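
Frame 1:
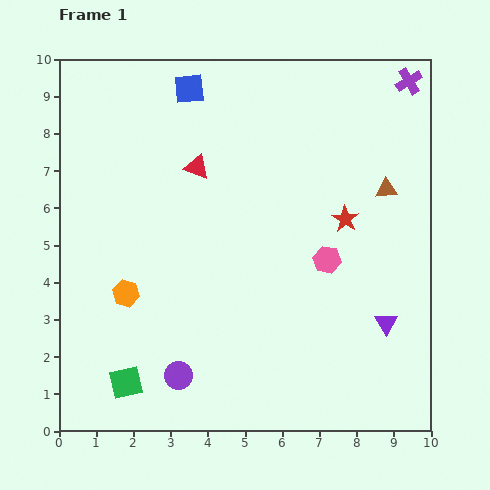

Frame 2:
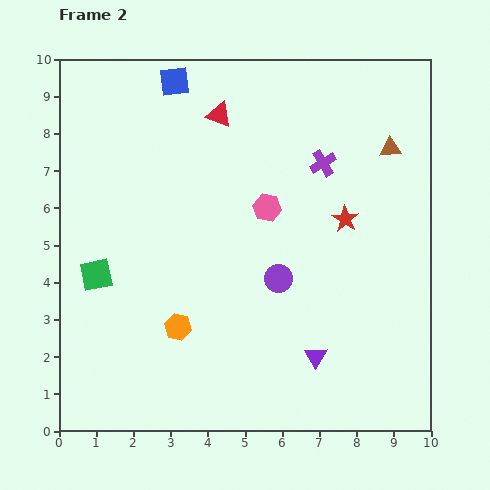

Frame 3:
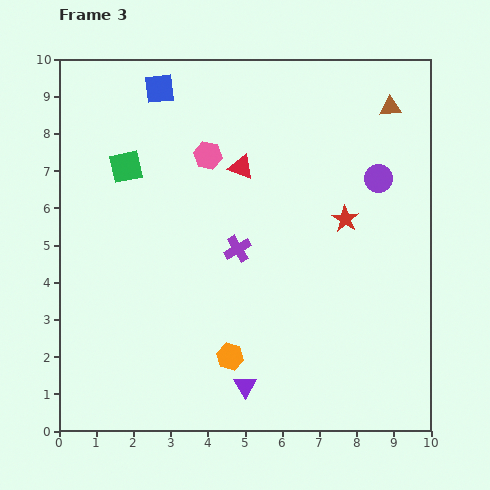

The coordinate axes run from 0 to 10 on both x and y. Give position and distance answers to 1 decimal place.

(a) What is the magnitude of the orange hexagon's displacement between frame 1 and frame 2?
1.7

The orange hexagon moved from (1.8, 3.7) to (3.2, 2.8), a distance of √(1.4² + 0.9²) ≈ 1.7.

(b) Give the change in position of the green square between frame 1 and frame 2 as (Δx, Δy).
(-0.8, 2.9)

The green square was at (1.8, 1.3) in frame 1 and (1.0, 4.2) in frame 2.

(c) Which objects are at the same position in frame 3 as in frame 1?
the red star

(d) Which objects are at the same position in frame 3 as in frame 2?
the red star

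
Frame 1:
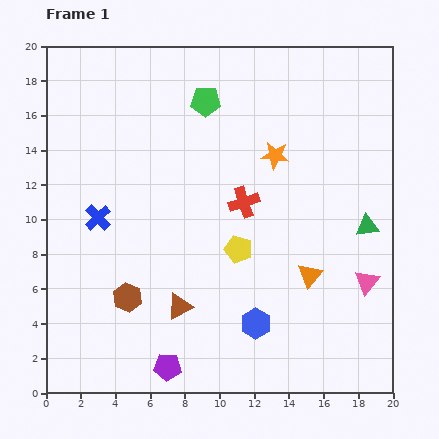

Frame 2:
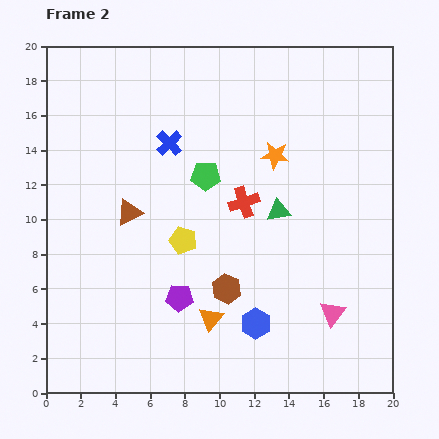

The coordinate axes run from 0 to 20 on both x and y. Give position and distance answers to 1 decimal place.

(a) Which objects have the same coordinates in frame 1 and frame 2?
the blue hexagon, the red cross, the orange star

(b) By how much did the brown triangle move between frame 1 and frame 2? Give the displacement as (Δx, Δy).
(-2.9, 5.4)

The brown triangle was at (7.7, 5.0) in frame 1 and (4.8, 10.4) in frame 2.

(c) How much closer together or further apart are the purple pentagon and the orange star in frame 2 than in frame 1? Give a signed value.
-3.8

Distance in frame 1: 13.7. Distance in frame 2: 9.9.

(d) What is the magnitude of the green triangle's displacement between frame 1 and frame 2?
5.2

The green triangle moved from (18.5, 9.6) to (13.4, 10.5), a distance of √(5.1² + 0.9²) ≈ 5.2.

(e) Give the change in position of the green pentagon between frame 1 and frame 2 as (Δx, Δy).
(0.0, -4.3)

The green pentagon was at (9.2, 16.8) in frame 1 and (9.2, 12.5) in frame 2.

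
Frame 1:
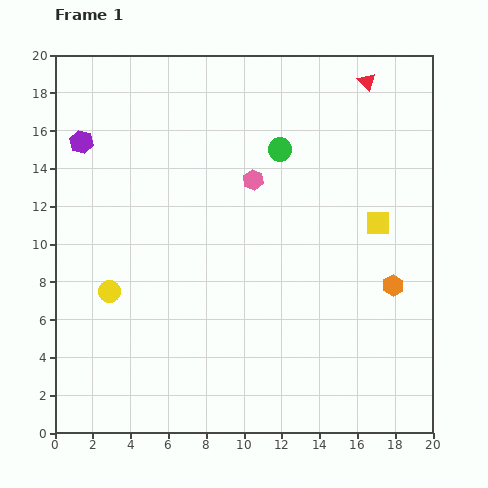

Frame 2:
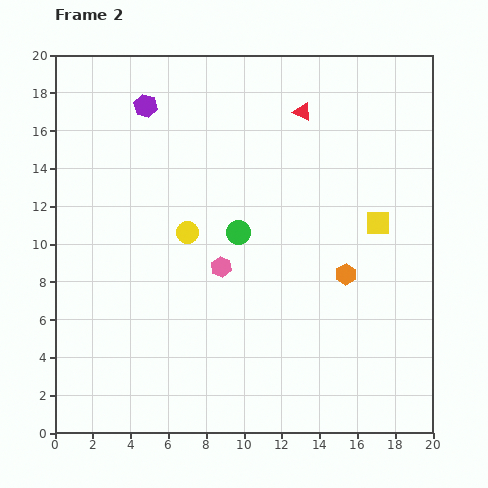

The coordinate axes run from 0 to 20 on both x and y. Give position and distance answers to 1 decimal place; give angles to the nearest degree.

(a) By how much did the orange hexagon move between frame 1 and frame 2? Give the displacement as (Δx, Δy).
(-2.5, 0.6)

The orange hexagon was at (17.9, 7.8) in frame 1 and (15.4, 8.4) in frame 2.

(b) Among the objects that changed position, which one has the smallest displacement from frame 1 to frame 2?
the orange hexagon

(moved 2.6)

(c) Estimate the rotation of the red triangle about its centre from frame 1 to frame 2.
20° counter-clockwise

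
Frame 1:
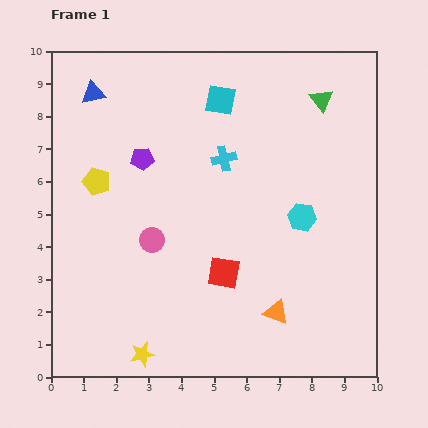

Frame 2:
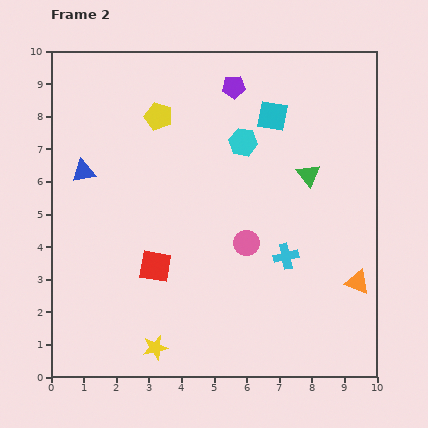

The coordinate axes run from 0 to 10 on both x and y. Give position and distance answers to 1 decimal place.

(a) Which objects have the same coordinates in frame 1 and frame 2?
none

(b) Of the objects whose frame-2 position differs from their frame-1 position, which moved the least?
the yellow star

(moved 0.4)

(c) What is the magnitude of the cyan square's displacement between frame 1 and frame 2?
1.7

The cyan square moved from (5.2, 8.5) to (6.8, 8.0), a distance of √(1.6² + 0.5²) ≈ 1.7.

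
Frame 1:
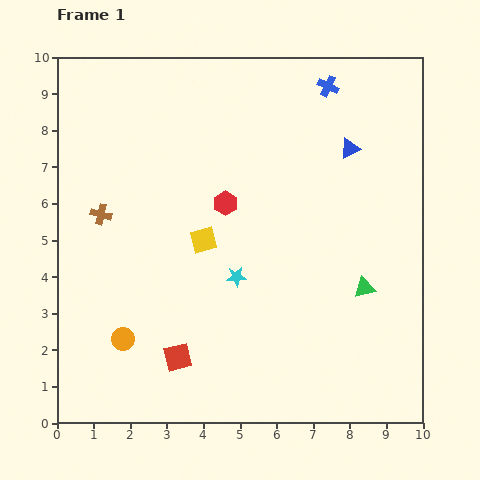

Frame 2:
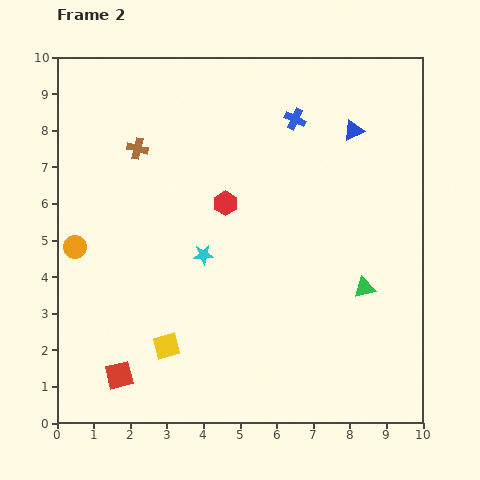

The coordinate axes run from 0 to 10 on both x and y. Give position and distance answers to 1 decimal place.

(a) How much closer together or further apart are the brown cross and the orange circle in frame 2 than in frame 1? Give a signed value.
-0.3

Distance in frame 1: 3.5. Distance in frame 2: 3.2.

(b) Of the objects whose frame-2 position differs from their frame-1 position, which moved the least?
the blue triangle

(moved 0.5)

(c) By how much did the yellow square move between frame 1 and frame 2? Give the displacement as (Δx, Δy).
(-1.0, -2.9)

The yellow square was at (4.0, 5.0) in frame 1 and (3.0, 2.1) in frame 2.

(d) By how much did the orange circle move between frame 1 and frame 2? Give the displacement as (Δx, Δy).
(-1.3, 2.5)

The orange circle was at (1.8, 2.3) in frame 1 and (0.5, 4.8) in frame 2.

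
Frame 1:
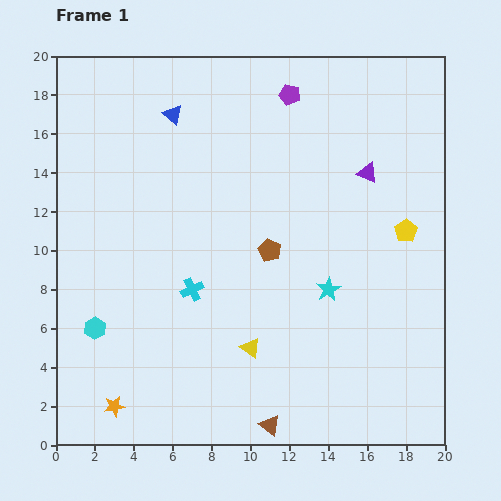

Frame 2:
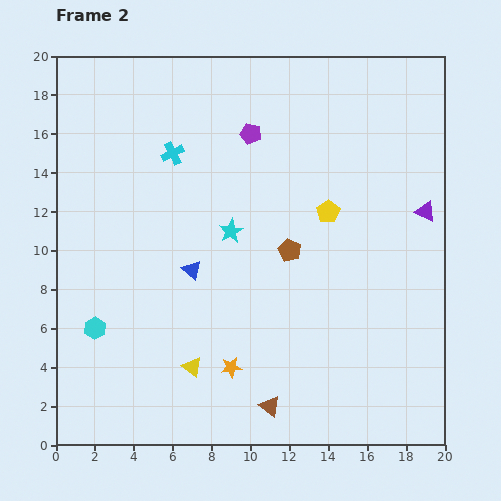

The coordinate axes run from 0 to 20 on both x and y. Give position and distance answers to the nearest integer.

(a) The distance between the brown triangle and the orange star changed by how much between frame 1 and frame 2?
-5

Distance in frame 1: 8. Distance in frame 2: 3.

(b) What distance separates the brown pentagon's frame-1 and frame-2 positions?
1

The brown pentagon moved from (11, 10) to (12, 10), a distance of √(1² + 0²) ≈ 1.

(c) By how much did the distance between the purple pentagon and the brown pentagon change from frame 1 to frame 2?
-2

Distance in frame 1: 8. Distance in frame 2: 6.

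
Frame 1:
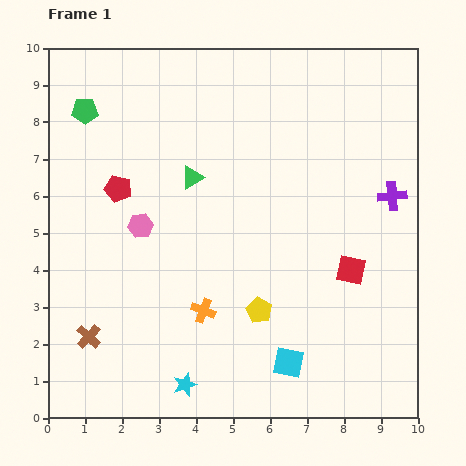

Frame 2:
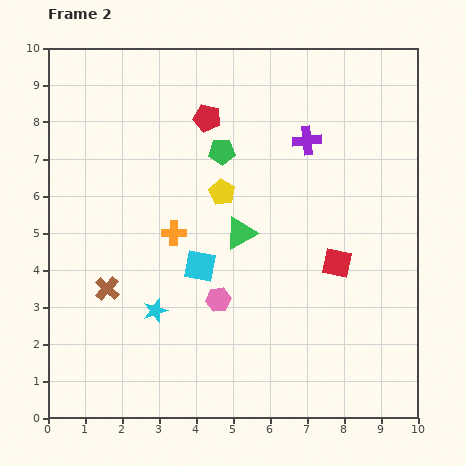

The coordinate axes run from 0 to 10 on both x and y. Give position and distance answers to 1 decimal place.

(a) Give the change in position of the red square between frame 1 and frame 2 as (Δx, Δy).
(-0.4, 0.2)

The red square was at (8.2, 4.0) in frame 1 and (7.8, 4.2) in frame 2.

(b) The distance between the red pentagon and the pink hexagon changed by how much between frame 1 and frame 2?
+3.7

Distance in frame 1: 1.2. Distance in frame 2: 4.9.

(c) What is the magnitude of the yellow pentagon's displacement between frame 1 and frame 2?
3.4

The yellow pentagon moved from (5.7, 2.9) to (4.7, 6.1), a distance of √(1.0² + 3.2²) ≈ 3.4.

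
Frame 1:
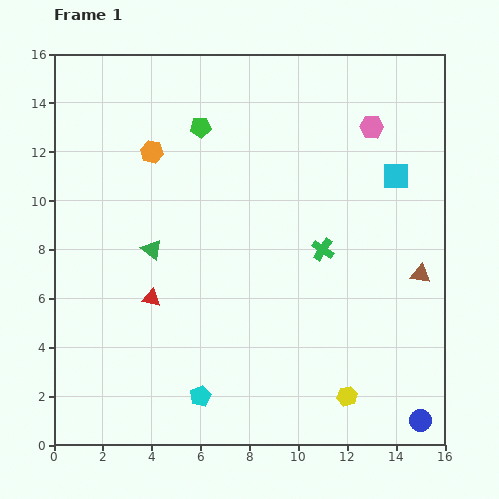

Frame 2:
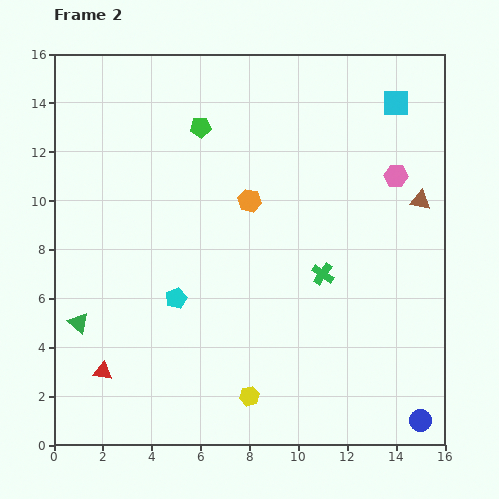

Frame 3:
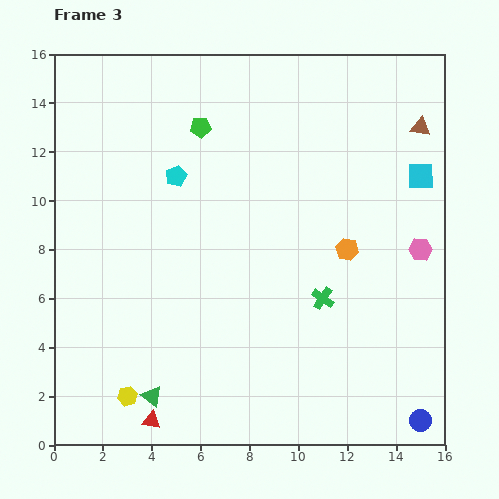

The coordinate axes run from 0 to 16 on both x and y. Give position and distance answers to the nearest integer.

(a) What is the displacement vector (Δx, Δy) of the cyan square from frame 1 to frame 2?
(0, 3)

The cyan square was at (14, 11) in frame 1 and (14, 14) in frame 2.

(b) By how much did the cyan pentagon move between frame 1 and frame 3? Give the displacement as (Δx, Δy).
(-1, 9)

The cyan pentagon was at (6, 2) in frame 1 and (5, 11) in frame 3.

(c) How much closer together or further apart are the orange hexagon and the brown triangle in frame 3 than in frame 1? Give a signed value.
-6

Distance in frame 1: 12. Distance in frame 3: 6.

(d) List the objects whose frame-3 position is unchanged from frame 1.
the green pentagon, the blue circle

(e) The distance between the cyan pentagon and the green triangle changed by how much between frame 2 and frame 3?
+5

Distance in frame 2: 4. Distance in frame 3: 9.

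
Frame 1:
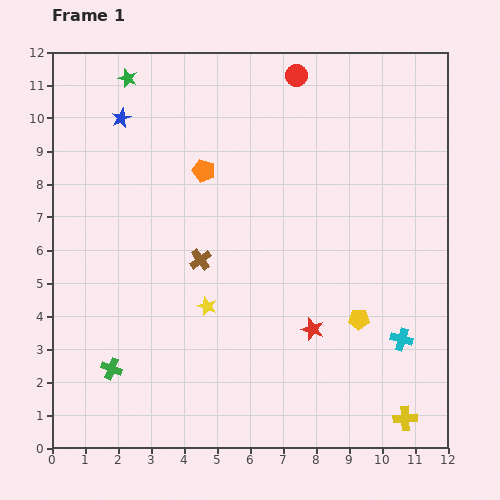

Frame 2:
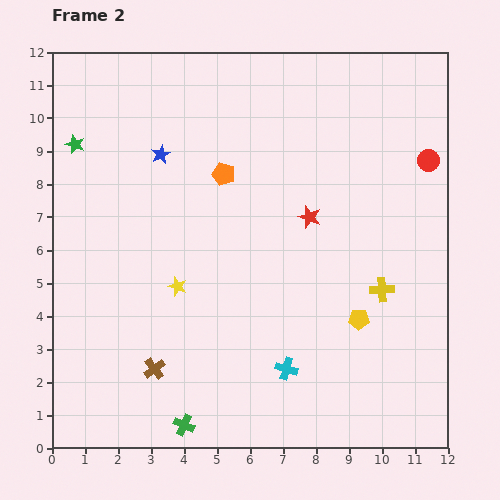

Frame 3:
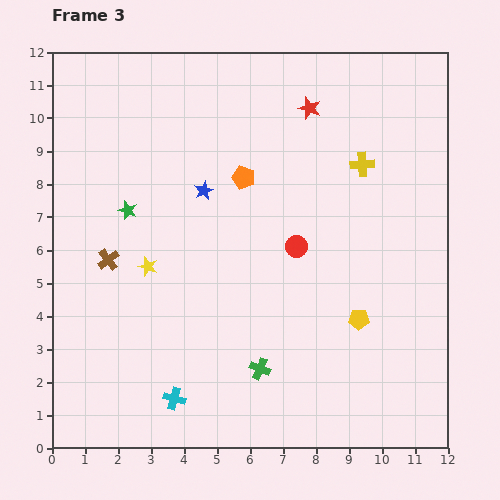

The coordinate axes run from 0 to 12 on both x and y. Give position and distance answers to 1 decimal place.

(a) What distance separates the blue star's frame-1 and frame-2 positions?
1.6

The blue star moved from (2.1, 10.0) to (3.3, 8.9), a distance of √(1.2² + 1.1²) ≈ 1.6.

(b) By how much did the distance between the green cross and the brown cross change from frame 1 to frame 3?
+1.4

Distance in frame 1: 4.3. Distance in frame 3: 5.7.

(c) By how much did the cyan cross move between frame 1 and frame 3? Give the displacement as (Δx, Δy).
(-6.9, -1.8)

The cyan cross was at (10.6, 3.3) in frame 1 and (3.7, 1.5) in frame 3.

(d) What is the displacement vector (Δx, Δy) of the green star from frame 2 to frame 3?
(1.6, -2.0)

The green star was at (0.7, 9.2) in frame 2 and (2.3, 7.2) in frame 3.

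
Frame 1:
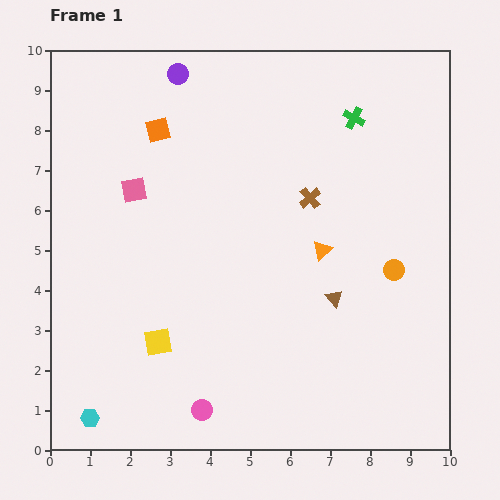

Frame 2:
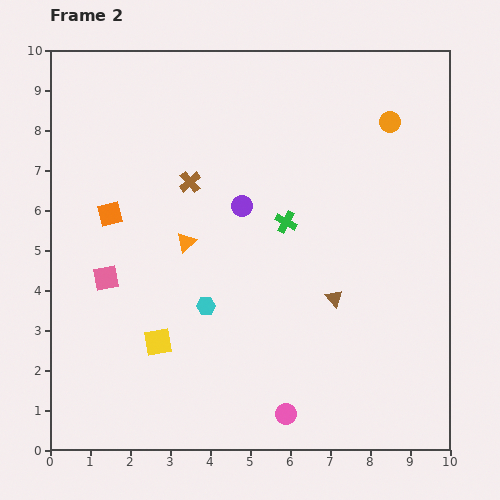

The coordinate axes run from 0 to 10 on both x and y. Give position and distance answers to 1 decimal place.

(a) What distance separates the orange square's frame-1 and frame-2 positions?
2.4

The orange square moved from (2.7, 8.0) to (1.5, 5.9), a distance of √(1.2² + 2.1²) ≈ 2.4.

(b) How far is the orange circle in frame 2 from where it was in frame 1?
3.7

The orange circle moved from (8.6, 4.5) to (8.5, 8.2), a distance of √(0.1² + 3.7²) ≈ 3.7.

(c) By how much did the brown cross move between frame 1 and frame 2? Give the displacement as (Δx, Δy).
(-3.0, 0.4)

The brown cross was at (6.5, 6.3) in frame 1 and (3.5, 6.7) in frame 2.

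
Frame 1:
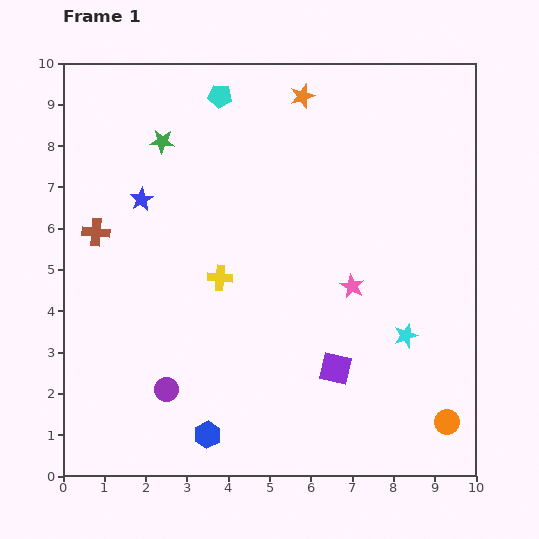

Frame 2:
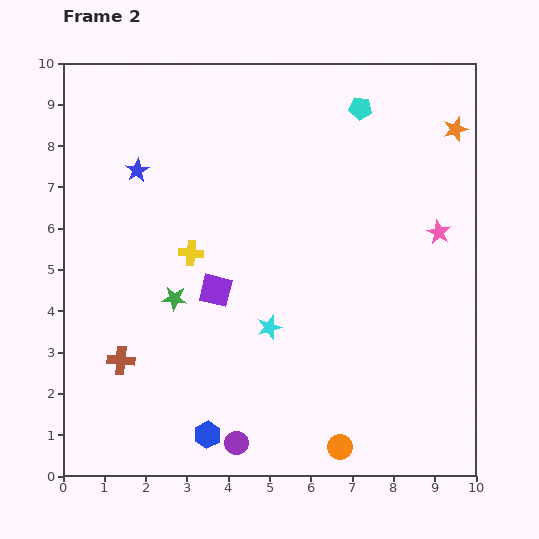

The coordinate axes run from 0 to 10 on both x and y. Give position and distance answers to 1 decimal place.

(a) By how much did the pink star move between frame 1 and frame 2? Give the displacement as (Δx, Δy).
(2.1, 1.3)

The pink star was at (7.0, 4.6) in frame 1 and (9.1, 5.9) in frame 2.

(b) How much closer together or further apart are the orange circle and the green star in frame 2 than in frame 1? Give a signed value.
-4.3

Distance in frame 1: 9.7. Distance in frame 2: 5.4.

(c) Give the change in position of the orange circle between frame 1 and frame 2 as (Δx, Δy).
(-2.6, -0.6)

The orange circle was at (9.3, 1.3) in frame 1 and (6.7, 0.7) in frame 2.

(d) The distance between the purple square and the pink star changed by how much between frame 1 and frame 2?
+3.6

Distance in frame 1: 2.0. Distance in frame 2: 5.6.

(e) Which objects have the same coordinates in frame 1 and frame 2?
the blue hexagon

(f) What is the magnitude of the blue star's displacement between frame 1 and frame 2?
0.7

The blue star moved from (1.9, 6.7) to (1.8, 7.4), a distance of √(0.1² + 0.7²) ≈ 0.7.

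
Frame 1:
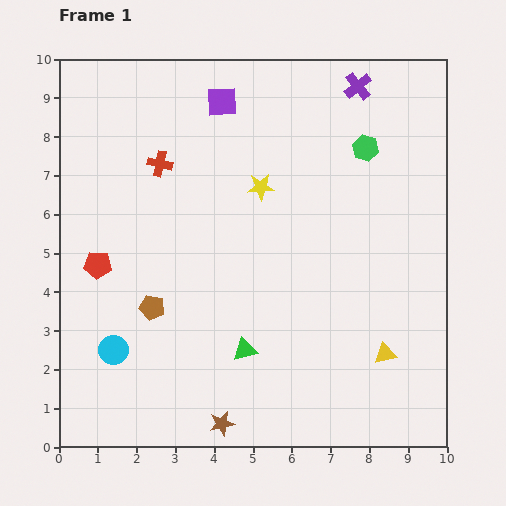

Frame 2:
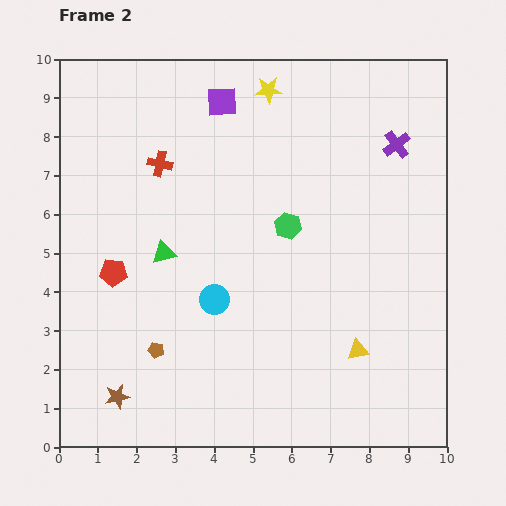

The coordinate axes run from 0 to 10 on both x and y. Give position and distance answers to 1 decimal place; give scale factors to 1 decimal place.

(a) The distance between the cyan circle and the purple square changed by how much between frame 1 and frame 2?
-1.9

Distance in frame 1: 7.0. Distance in frame 2: 5.1.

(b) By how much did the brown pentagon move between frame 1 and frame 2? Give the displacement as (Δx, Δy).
(0.1, -1.1)

The brown pentagon was at (2.4, 3.6) in frame 1 and (2.5, 2.5) in frame 2.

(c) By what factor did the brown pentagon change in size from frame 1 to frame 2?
0.6×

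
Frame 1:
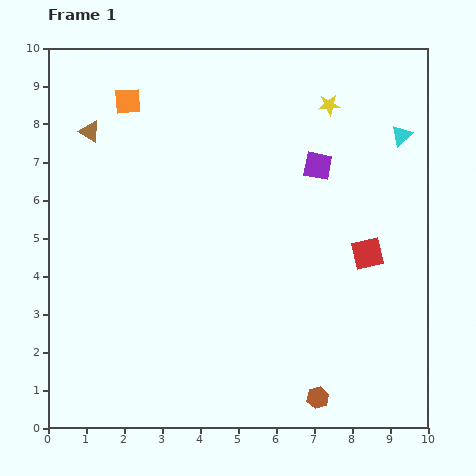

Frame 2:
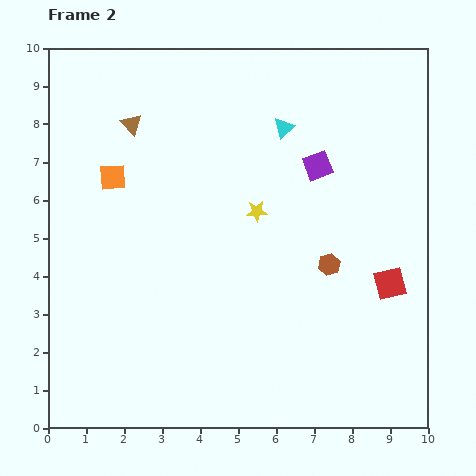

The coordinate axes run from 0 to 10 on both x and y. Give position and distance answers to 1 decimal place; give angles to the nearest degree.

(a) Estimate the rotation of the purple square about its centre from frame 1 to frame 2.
31° counter-clockwise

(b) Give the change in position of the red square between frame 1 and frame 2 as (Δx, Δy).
(0.6, -0.8)

The red square was at (8.4, 4.6) in frame 1 and (9.0, 3.8) in frame 2.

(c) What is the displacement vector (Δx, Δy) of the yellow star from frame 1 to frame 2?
(-1.9, -2.8)

The yellow star was at (7.4, 8.5) in frame 1 and (5.5, 5.7) in frame 2.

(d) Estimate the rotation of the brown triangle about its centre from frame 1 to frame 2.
18° clockwise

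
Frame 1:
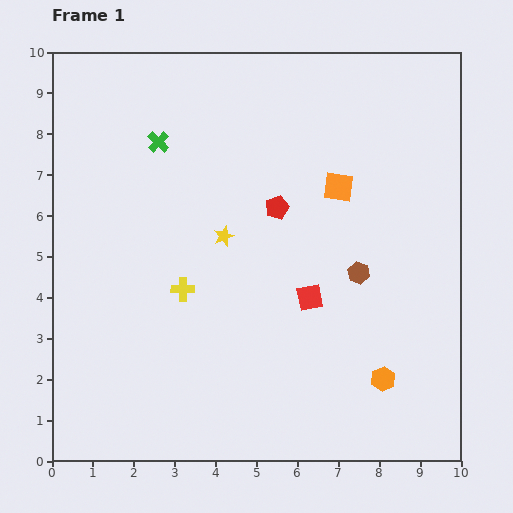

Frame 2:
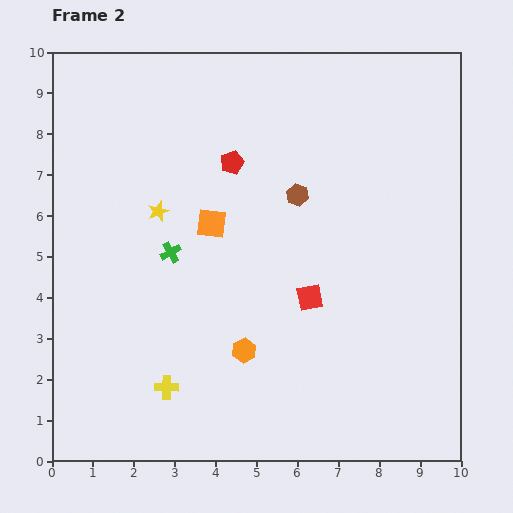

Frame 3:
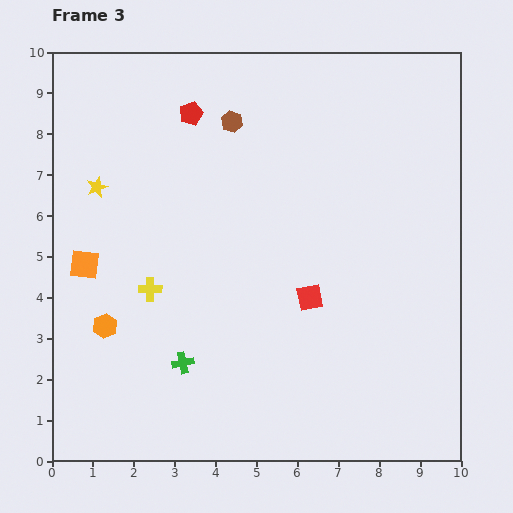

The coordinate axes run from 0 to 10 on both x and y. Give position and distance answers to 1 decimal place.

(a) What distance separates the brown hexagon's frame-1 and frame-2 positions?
2.4

The brown hexagon moved from (7.5, 4.6) to (6.0, 6.5), a distance of √(1.5² + 1.9²) ≈ 2.4.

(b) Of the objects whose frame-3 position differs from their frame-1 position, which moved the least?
the yellow cross

(moved 0.8)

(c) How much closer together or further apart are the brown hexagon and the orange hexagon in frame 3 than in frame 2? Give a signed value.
+1.9

Distance in frame 2: 4.0. Distance in frame 3: 5.9.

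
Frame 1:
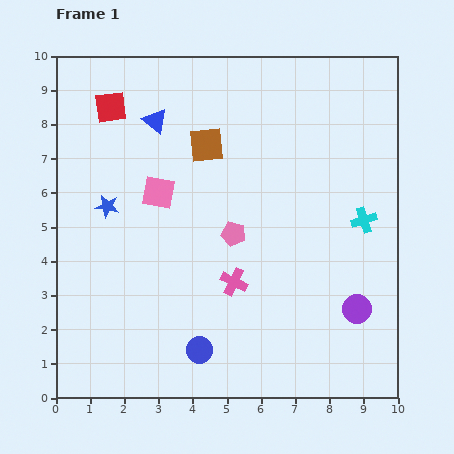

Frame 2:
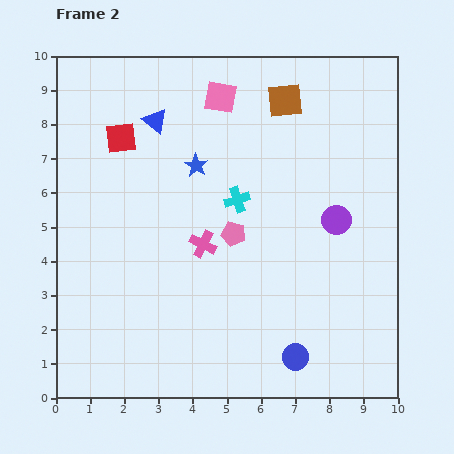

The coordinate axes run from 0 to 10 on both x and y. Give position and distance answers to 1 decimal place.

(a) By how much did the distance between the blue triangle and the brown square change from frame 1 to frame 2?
+2.1

Distance in frame 1: 1.7. Distance in frame 2: 3.8.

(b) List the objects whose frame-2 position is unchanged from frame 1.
the blue triangle, the pink pentagon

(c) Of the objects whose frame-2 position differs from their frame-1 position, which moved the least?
the red square

(moved 0.9)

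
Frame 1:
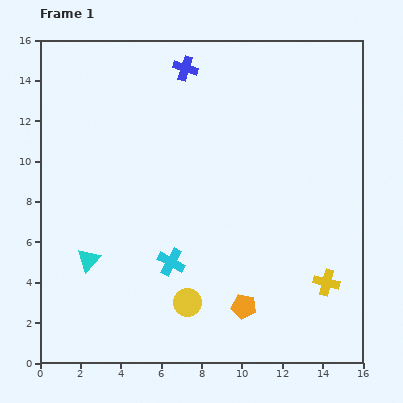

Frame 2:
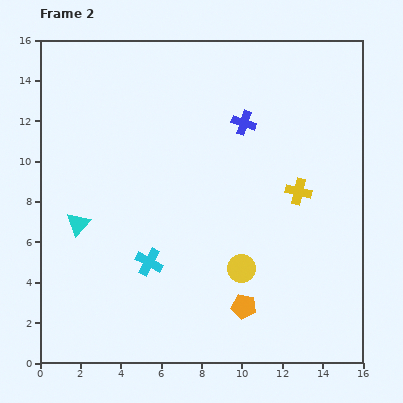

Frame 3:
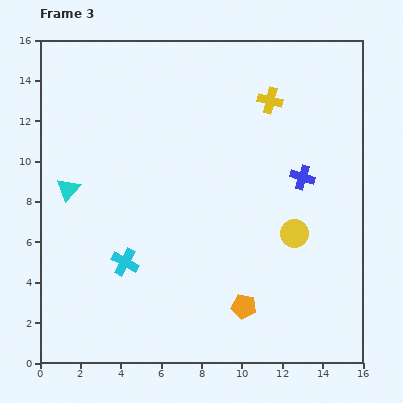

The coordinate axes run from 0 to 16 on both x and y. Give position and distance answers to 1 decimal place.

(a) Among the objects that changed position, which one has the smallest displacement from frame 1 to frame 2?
the cyan cross

(moved 1.1)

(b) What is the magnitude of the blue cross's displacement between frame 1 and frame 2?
4.0

The blue cross moved from (7.2, 14.6) to (10.1, 11.9), a distance of √(2.9² + 2.7²) ≈ 4.0.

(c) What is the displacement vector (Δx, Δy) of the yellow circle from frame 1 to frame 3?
(5.3, 3.4)

The yellow circle was at (7.3, 3.0) in frame 1 and (12.6, 6.4) in frame 3.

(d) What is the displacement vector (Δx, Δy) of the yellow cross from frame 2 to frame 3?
(-1.4, 4.5)

The yellow cross was at (12.8, 8.5) in frame 2 and (11.4, 13.0) in frame 3.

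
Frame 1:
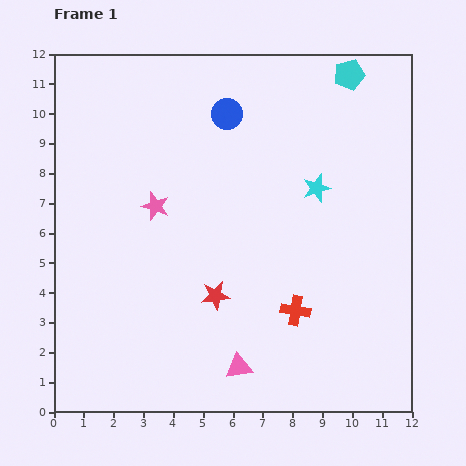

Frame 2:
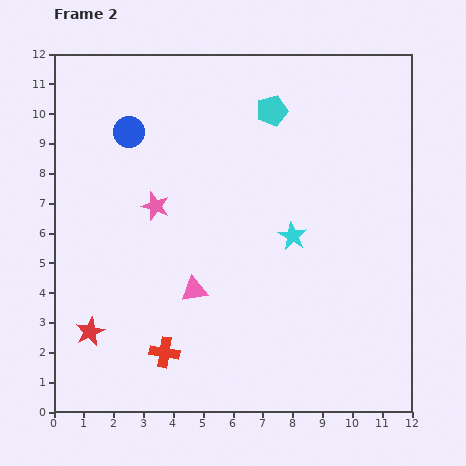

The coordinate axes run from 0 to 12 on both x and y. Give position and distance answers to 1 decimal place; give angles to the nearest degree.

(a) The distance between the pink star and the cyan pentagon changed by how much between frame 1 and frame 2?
-2.8

Distance in frame 1: 7.8. Distance in frame 2: 5.0.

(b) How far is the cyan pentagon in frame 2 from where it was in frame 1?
2.9

The cyan pentagon moved from (9.9, 11.3) to (7.3, 10.1), a distance of √(2.6² + 1.2²) ≈ 2.9.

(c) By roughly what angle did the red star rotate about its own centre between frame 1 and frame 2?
18° counter-clockwise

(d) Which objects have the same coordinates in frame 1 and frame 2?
the pink star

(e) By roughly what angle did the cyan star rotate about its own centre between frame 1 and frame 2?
24° counter-clockwise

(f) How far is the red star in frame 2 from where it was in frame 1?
4.4

The red star moved from (5.4, 3.9) to (1.2, 2.7), a distance of √(4.2² + 1.2²) ≈ 4.4.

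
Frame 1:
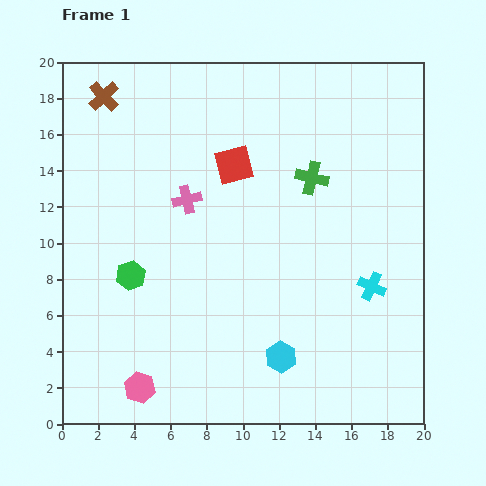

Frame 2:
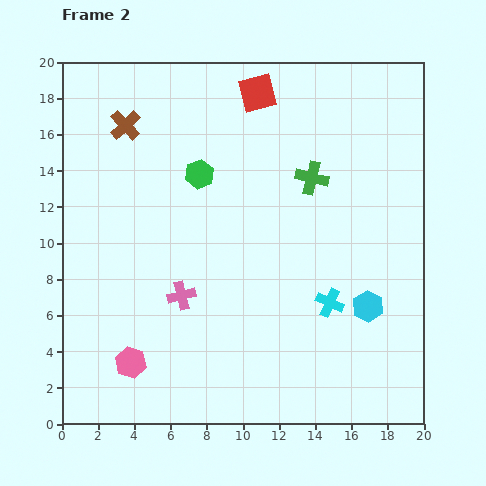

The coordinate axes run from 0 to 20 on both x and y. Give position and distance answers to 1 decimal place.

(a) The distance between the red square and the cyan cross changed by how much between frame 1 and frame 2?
+2.2

Distance in frame 1: 10.1. Distance in frame 2: 12.3.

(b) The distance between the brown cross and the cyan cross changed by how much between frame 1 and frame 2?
-3.1

Distance in frame 1: 18.1. Distance in frame 2: 15.0.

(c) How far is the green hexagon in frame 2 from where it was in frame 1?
6.8

The green hexagon moved from (3.8, 8.2) to (7.6, 13.8), a distance of √(3.8² + 5.6²) ≈ 6.8.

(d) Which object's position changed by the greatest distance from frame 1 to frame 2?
the green hexagon

(moved 6.8; next 5.6)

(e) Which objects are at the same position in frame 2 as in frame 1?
the green cross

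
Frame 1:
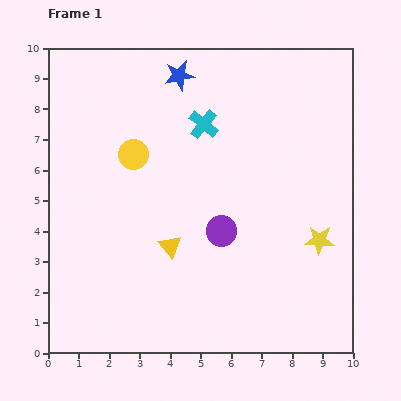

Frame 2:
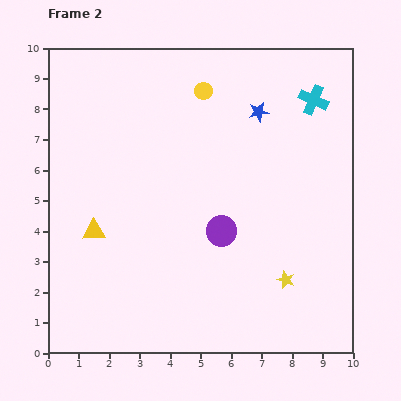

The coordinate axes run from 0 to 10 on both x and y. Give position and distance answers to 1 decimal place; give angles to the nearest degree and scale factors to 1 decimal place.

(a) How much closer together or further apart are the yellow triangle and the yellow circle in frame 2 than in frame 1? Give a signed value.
+2.6

Distance in frame 1: 3.2. Distance in frame 2: 5.8.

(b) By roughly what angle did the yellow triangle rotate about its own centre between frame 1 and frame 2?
53° counter-clockwise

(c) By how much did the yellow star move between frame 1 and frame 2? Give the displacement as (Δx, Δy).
(-1.1, -1.3)

The yellow star was at (8.9, 3.7) in frame 1 and (7.8, 2.4) in frame 2.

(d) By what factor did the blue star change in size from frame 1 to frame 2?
0.7×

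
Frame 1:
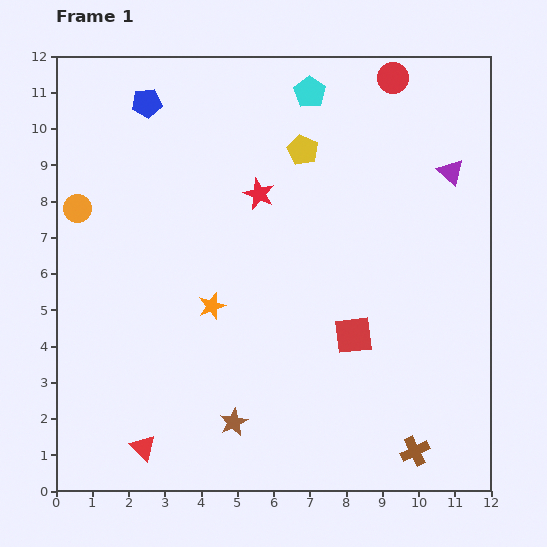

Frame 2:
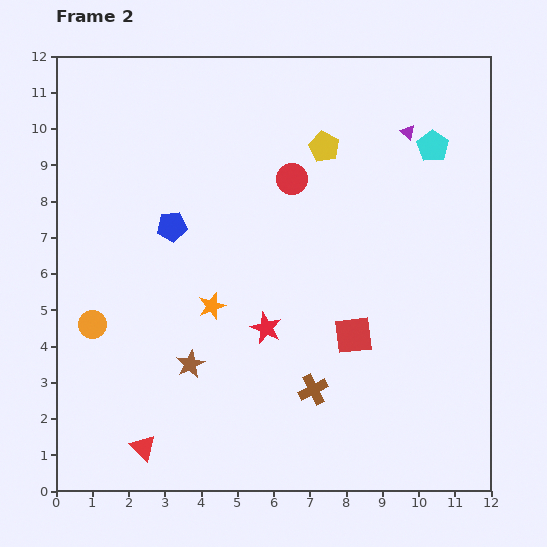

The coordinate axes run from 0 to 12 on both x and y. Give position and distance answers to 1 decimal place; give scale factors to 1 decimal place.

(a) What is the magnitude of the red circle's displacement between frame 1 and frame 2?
4.0

The red circle moved from (9.3, 11.4) to (6.5, 8.6), a distance of √(2.8² + 2.8²) ≈ 4.0.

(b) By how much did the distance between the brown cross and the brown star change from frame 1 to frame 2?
-1.6

Distance in frame 1: 5.1. Distance in frame 2: 3.5.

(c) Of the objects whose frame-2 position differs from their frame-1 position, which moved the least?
the yellow pentagon

(moved 0.6)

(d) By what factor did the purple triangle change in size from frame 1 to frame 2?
0.6×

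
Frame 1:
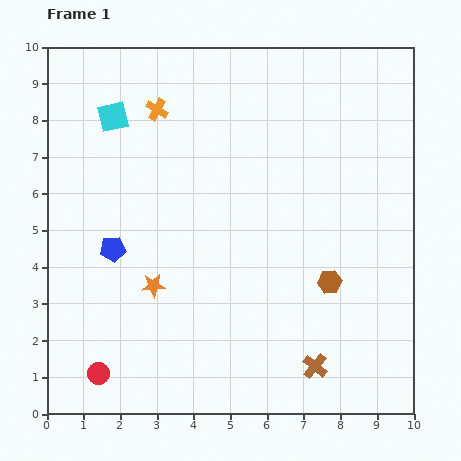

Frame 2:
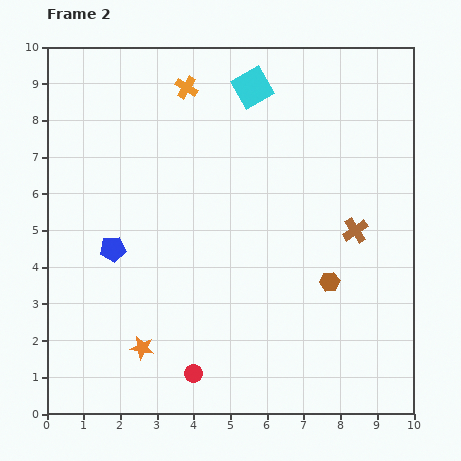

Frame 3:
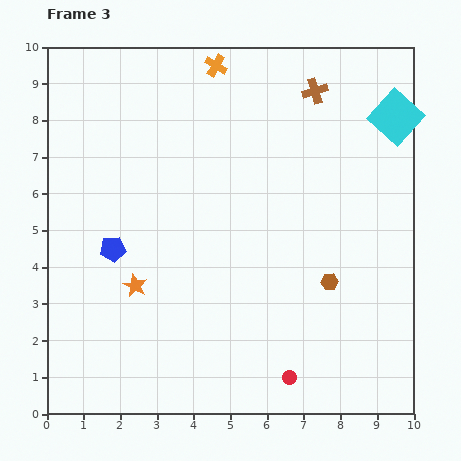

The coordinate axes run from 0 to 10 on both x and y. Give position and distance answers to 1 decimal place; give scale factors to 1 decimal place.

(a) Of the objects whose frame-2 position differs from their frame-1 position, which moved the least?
the orange cross

(moved 1.0)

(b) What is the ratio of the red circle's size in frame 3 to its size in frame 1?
0.6×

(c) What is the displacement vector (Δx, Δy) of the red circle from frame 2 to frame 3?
(2.6, -0.1)

The red circle was at (4.0, 1.1) in frame 2 and (6.6, 1.0) in frame 3.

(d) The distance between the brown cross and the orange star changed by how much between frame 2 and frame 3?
+0.6

Distance in frame 2: 6.6. Distance in frame 3: 7.2.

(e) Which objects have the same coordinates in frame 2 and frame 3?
the brown hexagon, the blue pentagon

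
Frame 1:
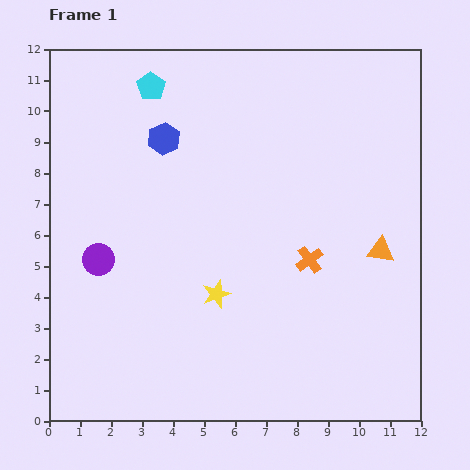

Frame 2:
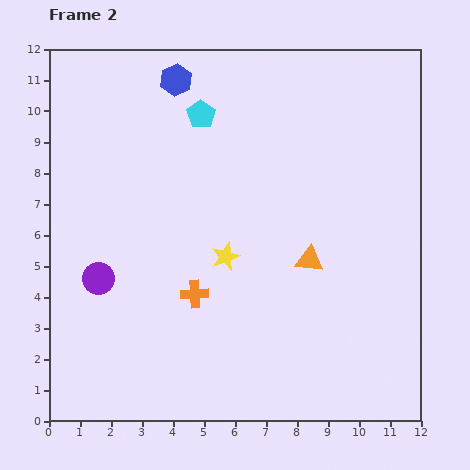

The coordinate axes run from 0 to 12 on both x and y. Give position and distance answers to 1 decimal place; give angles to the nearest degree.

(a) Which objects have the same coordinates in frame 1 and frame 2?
none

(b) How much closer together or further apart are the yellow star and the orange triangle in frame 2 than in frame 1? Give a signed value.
-2.8

Distance in frame 1: 5.5. Distance in frame 2: 2.7.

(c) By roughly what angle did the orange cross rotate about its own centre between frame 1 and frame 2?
33° clockwise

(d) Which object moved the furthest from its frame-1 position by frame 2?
the orange cross

(moved 3.9; next 2.3)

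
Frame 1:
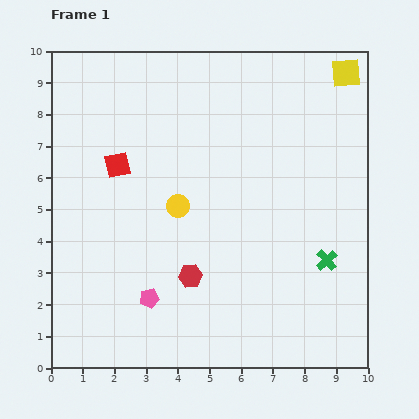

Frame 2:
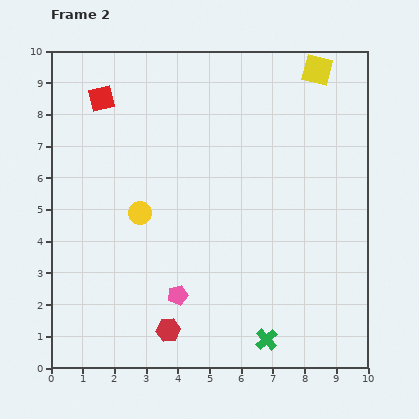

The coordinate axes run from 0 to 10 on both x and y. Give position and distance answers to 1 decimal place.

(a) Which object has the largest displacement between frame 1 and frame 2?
the green cross

(moved 3.1; next 2.2)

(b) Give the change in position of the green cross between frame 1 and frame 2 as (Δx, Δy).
(-1.9, -2.5)

The green cross was at (8.7, 3.4) in frame 1 and (6.8, 0.9) in frame 2.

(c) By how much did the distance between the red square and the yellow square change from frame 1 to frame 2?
-0.9

Distance in frame 1: 7.8. Distance in frame 2: 6.9.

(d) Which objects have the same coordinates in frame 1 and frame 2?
none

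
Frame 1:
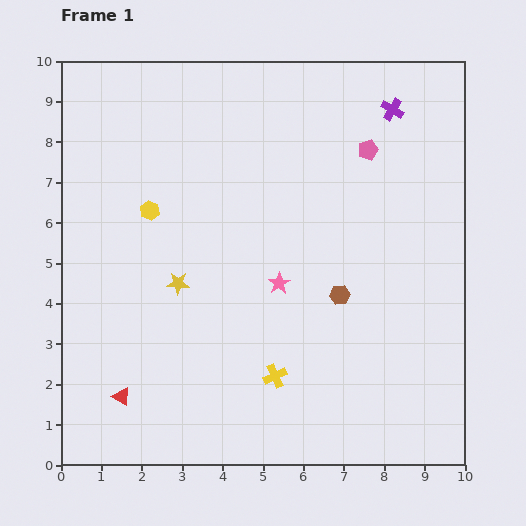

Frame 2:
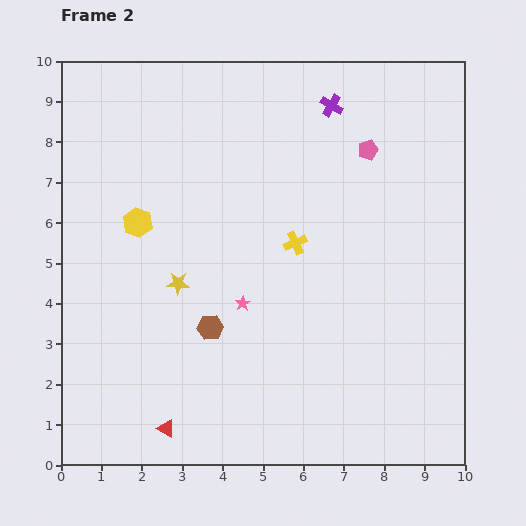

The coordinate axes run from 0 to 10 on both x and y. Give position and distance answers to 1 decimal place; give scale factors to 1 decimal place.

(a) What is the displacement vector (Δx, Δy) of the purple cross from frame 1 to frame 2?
(-1.5, 0.1)

The purple cross was at (8.2, 8.8) in frame 1 and (6.7, 8.9) in frame 2.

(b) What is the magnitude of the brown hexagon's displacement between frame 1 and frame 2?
3.3

The brown hexagon moved from (6.9, 4.2) to (3.7, 3.4), a distance of √(3.2² + 0.8²) ≈ 3.3.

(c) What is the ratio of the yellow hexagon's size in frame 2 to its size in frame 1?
1.5×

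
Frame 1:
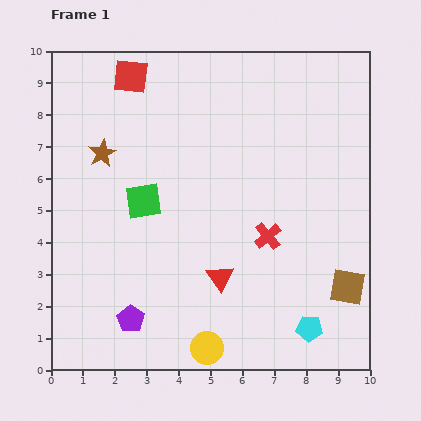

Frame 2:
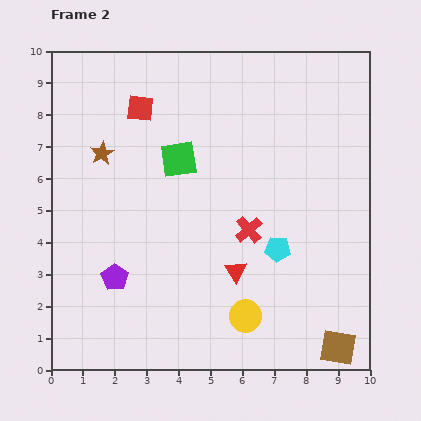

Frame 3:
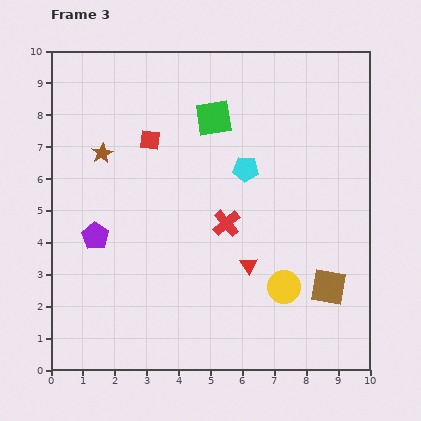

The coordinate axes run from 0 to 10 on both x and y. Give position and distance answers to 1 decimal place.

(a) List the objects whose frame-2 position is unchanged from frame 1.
the brown star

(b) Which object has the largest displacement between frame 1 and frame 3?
the cyan pentagon

(moved 5.4; next 3.4)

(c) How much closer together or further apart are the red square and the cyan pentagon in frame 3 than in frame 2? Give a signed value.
-3.1

Distance in frame 2: 6.2. Distance in frame 3: 3.1.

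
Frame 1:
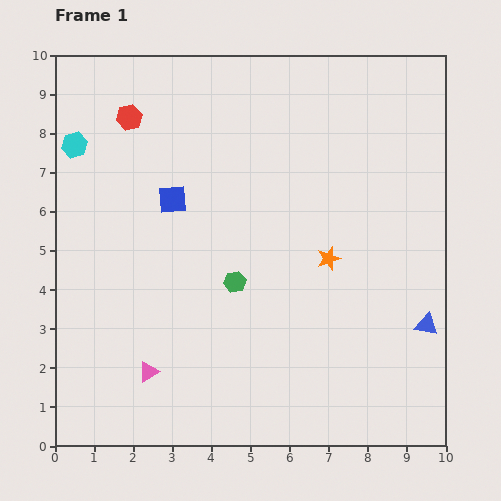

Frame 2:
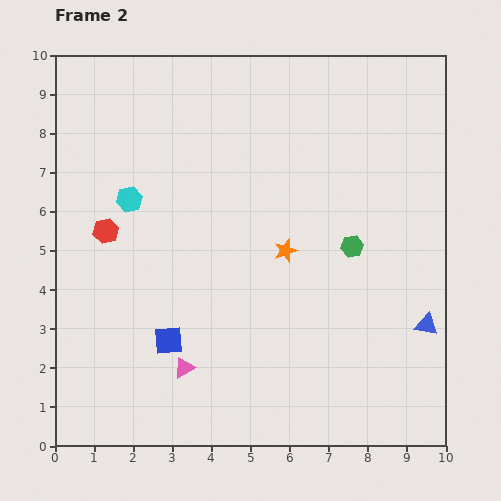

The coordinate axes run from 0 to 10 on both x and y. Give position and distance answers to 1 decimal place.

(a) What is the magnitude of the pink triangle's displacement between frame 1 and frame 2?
0.9

The pink triangle moved from (2.4, 1.9) to (3.3, 2.0), a distance of √(0.9² + 0.1²) ≈ 0.9.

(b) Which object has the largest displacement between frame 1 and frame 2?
the blue square

(moved 3.6; next 3.1)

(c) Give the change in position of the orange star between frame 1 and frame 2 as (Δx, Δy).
(-1.1, 0.2)

The orange star was at (7.0, 4.8) in frame 1 and (5.9, 5.0) in frame 2.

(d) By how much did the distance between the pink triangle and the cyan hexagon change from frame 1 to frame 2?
-1.6

Distance in frame 1: 6.1. Distance in frame 2: 4.5.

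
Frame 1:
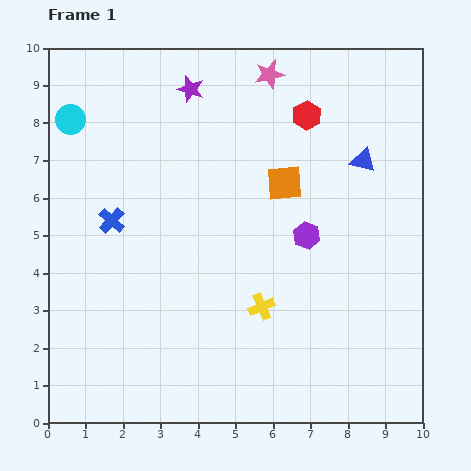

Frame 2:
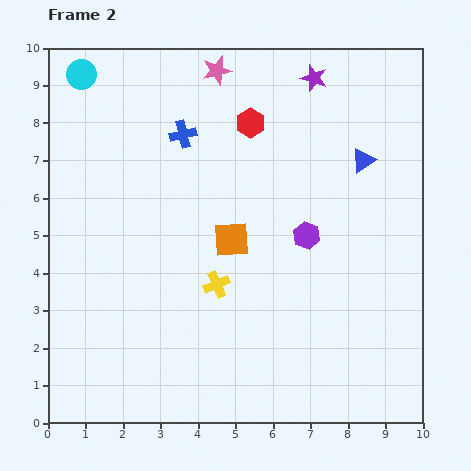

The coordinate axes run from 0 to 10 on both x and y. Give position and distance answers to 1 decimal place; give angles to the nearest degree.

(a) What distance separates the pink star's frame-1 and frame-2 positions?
1.4

The pink star moved from (5.9, 9.3) to (4.5, 9.4), a distance of √(1.4² + 0.1²) ≈ 1.4.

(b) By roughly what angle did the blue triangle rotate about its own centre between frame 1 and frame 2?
49° counter-clockwise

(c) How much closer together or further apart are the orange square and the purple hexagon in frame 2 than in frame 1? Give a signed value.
+0.5

Distance in frame 1: 1.5. Distance in frame 2: 2.0.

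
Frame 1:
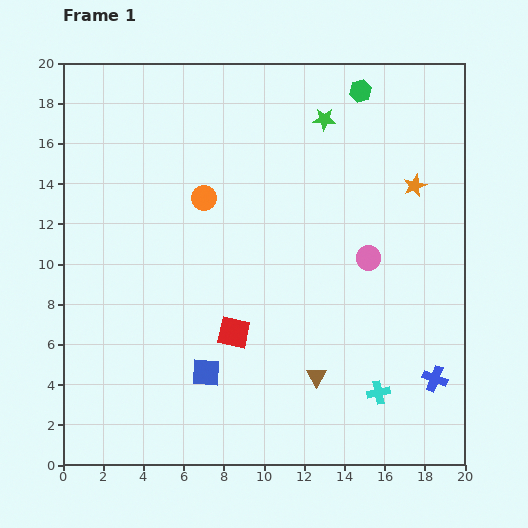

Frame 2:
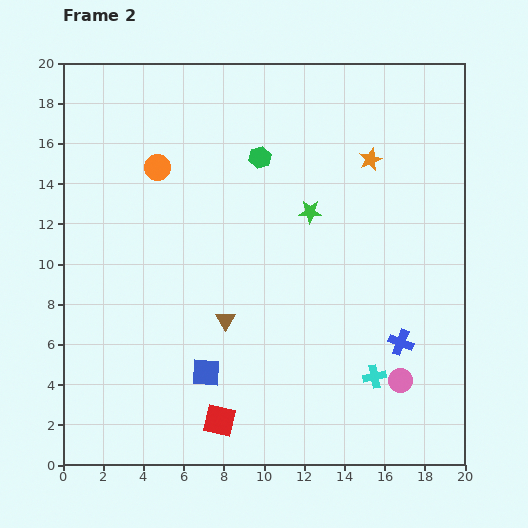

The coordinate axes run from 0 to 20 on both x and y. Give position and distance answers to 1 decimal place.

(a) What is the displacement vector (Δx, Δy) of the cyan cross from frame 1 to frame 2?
(-0.2, 0.8)

The cyan cross was at (15.7, 3.6) in frame 1 and (15.5, 4.4) in frame 2.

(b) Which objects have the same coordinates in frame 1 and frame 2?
the blue square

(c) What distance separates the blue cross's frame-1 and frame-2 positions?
2.5

The blue cross moved from (18.5, 4.3) to (16.8, 6.1), a distance of √(1.7² + 1.8²) ≈ 2.5.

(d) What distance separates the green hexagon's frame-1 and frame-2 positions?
6.0

The green hexagon moved from (14.8, 18.6) to (9.8, 15.3), a distance of √(5.0² + 3.3²) ≈ 6.0.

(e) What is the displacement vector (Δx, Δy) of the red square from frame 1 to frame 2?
(-0.7, -4.4)

The red square was at (8.5, 6.6) in frame 1 and (7.8, 2.2) in frame 2.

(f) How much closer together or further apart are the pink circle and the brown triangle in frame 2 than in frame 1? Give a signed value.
+2.8

Distance in frame 1: 6.4. Distance in frame 2: 9.2.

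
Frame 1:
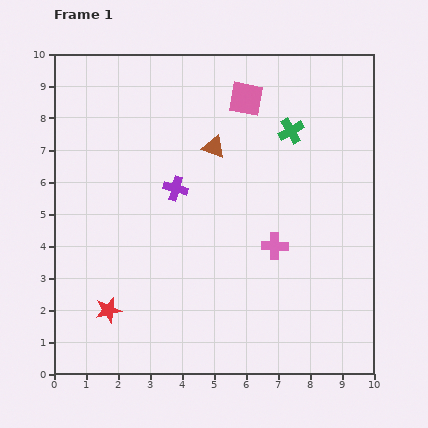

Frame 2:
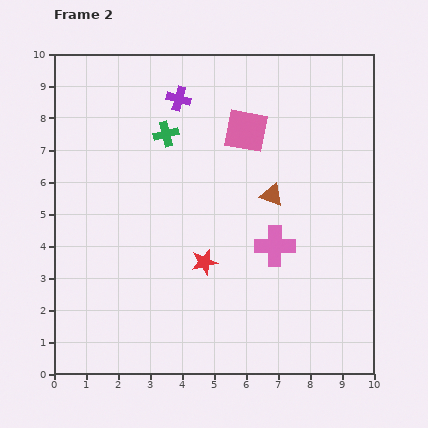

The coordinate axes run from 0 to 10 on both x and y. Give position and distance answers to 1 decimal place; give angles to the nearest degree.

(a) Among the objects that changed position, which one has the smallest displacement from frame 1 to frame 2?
the pink square

(moved 1.0)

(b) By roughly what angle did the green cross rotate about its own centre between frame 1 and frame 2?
17° clockwise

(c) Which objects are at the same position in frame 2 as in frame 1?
the pink cross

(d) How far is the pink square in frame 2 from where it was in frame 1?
1.0

The pink square moved from (6.0, 8.6) to (6.0, 7.6), a distance of √(0.0² + 1.0²) ≈ 1.0.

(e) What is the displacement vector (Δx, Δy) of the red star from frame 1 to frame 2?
(3.0, 1.5)

The red star was at (1.7, 2.0) in frame 1 and (4.7, 3.5) in frame 2.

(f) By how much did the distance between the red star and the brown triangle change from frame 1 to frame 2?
-3.1

Distance in frame 1: 6.1. Distance in frame 2: 3.0.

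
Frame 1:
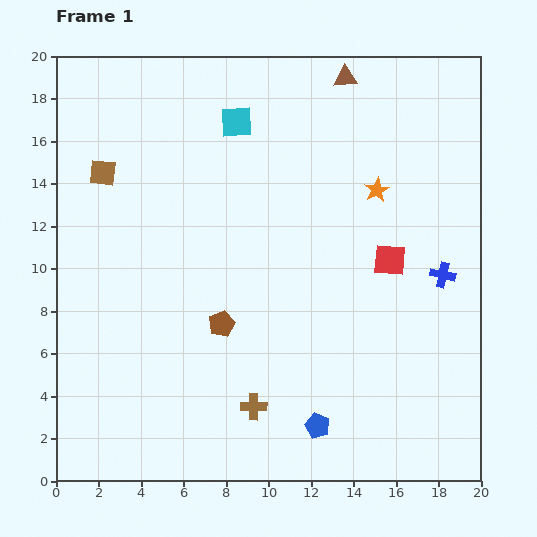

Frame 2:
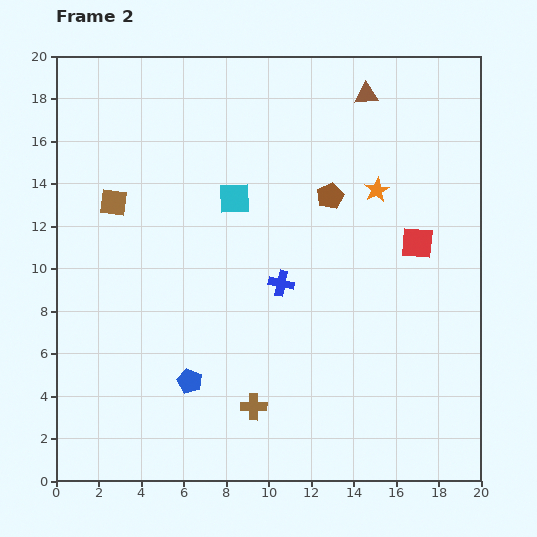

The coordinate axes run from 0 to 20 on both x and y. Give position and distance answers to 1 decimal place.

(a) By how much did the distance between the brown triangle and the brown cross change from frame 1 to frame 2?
-0.5

Distance in frame 1: 16.1. Distance in frame 2: 15.6.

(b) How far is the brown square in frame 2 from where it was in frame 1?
1.5

The brown square moved from (2.2, 14.5) to (2.7, 13.1), a distance of √(0.5² + 1.4²) ≈ 1.5.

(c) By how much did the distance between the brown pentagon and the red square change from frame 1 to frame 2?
-3.8

Distance in frame 1: 8.5. Distance in frame 2: 4.7.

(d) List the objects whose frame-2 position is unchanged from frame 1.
the orange star, the brown cross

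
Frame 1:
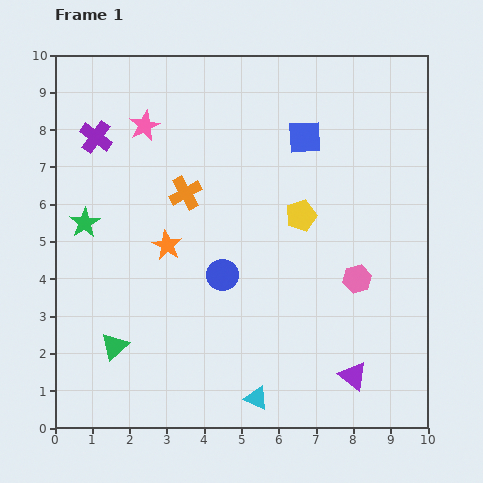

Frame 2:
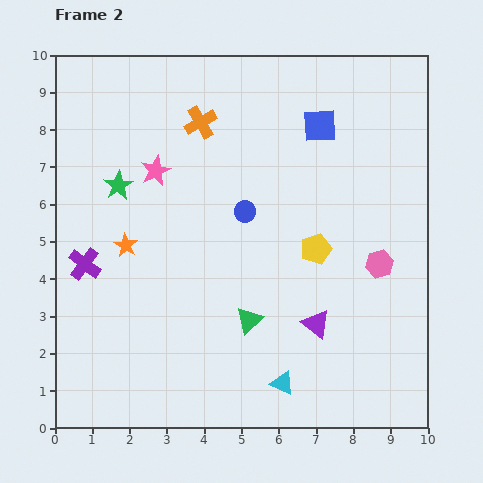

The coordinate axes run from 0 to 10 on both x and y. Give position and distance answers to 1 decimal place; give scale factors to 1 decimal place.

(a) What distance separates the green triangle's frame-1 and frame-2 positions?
3.7

The green triangle moved from (1.6, 2.2) to (5.2, 2.9), a distance of √(3.6² + 0.7²) ≈ 3.7.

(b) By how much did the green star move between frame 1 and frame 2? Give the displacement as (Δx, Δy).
(0.9, 1.0)

The green star was at (0.8, 5.5) in frame 1 and (1.7, 6.5) in frame 2.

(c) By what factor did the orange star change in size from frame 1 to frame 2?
0.8×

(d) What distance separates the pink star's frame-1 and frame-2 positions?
1.2

The pink star moved from (2.4, 8.1) to (2.7, 6.9), a distance of √(0.3² + 1.2²) ≈ 1.2.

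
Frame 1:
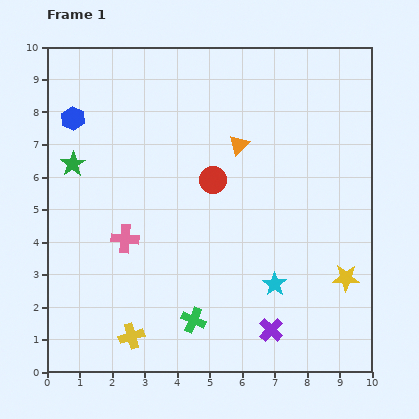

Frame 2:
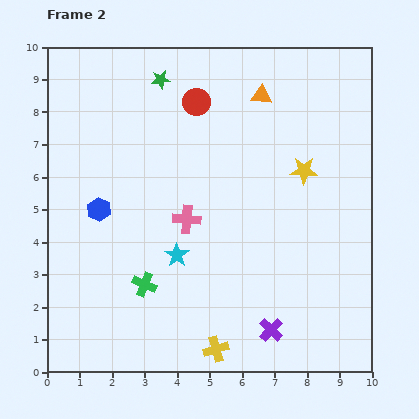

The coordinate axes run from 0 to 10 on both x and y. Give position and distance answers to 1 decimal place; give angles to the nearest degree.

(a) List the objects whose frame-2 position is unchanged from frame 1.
the purple cross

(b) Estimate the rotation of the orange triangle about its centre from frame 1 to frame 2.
52° clockwise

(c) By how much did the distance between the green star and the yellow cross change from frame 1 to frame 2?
+2.9

Distance in frame 1: 5.6. Distance in frame 2: 8.5.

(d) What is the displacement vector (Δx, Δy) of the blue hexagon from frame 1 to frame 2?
(0.8, -2.8)

The blue hexagon was at (0.8, 7.8) in frame 1 and (1.6, 5.0) in frame 2.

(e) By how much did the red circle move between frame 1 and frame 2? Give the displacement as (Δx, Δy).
(-0.5, 2.4)

The red circle was at (5.1, 5.9) in frame 1 and (4.6, 8.3) in frame 2.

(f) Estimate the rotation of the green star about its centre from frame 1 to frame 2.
23° clockwise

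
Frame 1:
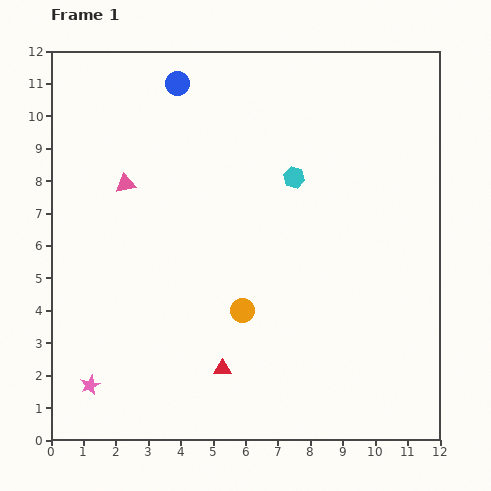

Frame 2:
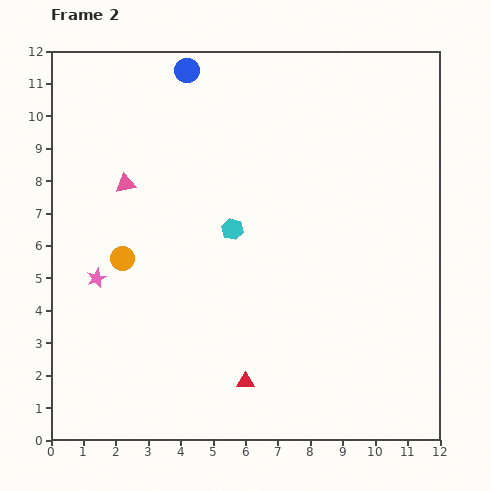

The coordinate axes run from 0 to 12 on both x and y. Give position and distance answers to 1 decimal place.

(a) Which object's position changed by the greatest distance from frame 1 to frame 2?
the orange circle

(moved 4.0; next 3.3)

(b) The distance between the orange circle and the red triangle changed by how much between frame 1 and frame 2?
+3.5

Distance in frame 1: 1.9. Distance in frame 2: 5.4.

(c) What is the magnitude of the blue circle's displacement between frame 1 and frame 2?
0.5

The blue circle moved from (3.9, 11.0) to (4.2, 11.4), a distance of √(0.3² + 0.4²) ≈ 0.5.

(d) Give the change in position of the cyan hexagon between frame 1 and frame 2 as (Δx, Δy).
(-1.9, -1.6)

The cyan hexagon was at (7.5, 8.1) in frame 1 and (5.6, 6.5) in frame 2.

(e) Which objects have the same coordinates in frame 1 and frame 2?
the pink triangle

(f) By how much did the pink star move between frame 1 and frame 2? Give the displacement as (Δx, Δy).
(0.2, 3.3)

The pink star was at (1.2, 1.7) in frame 1 and (1.4, 5.0) in frame 2.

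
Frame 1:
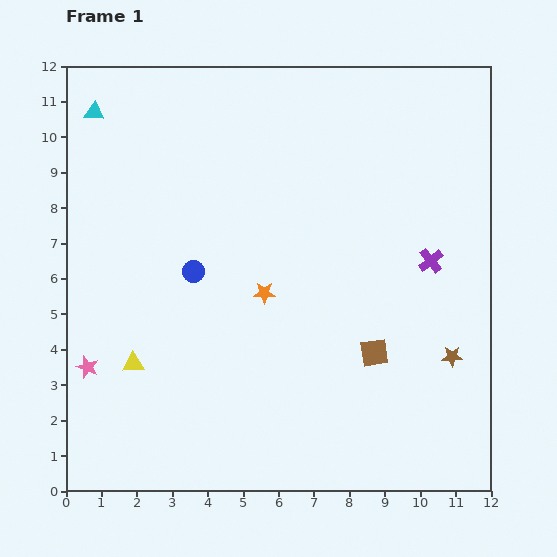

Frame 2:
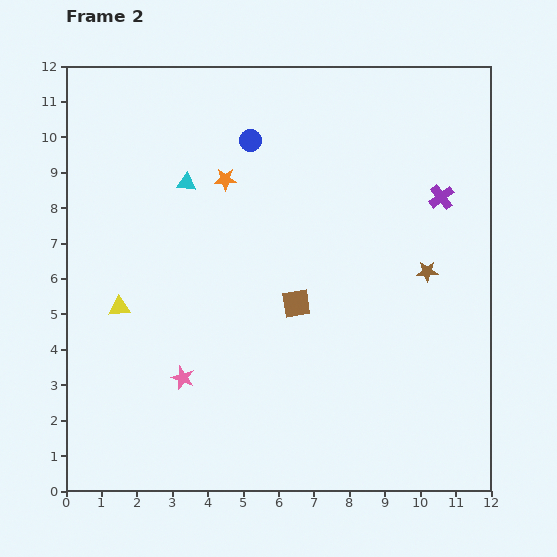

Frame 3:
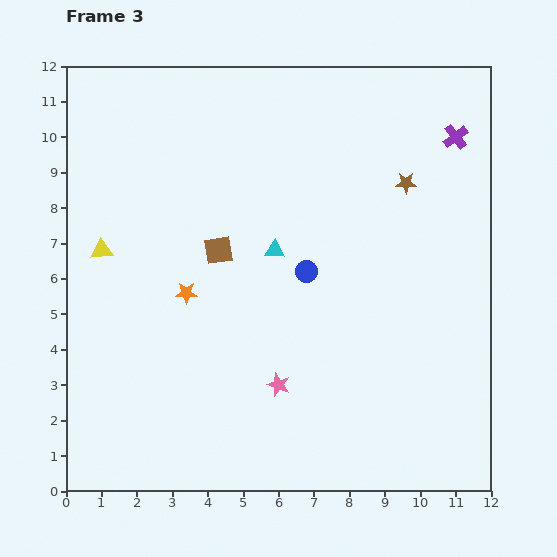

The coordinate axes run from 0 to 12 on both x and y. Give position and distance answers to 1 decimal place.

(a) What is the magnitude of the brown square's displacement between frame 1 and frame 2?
2.6

The brown square moved from (8.7, 3.9) to (6.5, 5.3), a distance of √(2.2² + 1.4²) ≈ 2.6.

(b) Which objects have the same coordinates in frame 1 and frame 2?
none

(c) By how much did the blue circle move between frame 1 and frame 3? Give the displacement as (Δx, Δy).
(3.2, 0.0)

The blue circle was at (3.6, 6.2) in frame 1 and (6.8, 6.2) in frame 3.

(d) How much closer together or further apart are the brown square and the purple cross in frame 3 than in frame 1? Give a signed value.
+4.3

Distance in frame 1: 3.1. Distance in frame 3: 7.4.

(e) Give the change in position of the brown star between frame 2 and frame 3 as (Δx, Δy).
(-0.6, 2.5)

The brown star was at (10.2, 6.2) in frame 2 and (9.6, 8.7) in frame 3.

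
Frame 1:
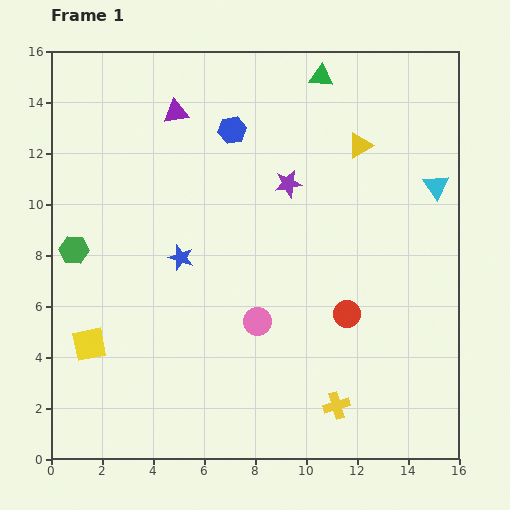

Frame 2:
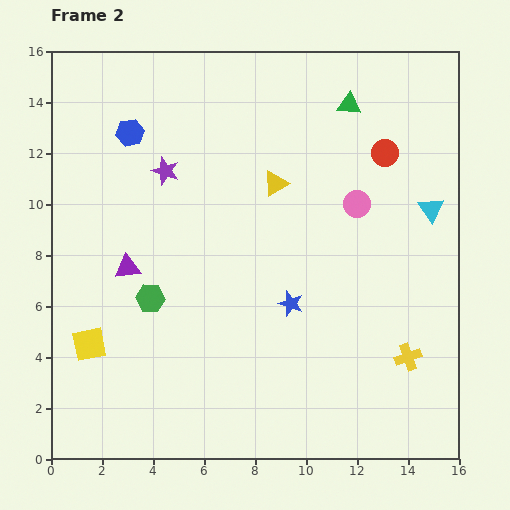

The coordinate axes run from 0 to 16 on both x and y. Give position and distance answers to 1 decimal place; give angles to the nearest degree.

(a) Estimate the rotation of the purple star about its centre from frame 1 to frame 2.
30° clockwise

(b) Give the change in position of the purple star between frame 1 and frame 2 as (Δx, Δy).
(-4.8, 0.5)

The purple star was at (9.3, 10.8) in frame 1 and (4.5, 11.3) in frame 2.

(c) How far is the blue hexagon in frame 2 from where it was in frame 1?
4.0

The blue hexagon moved from (7.1, 12.9) to (3.1, 12.8), a distance of √(4.0² + 0.1²) ≈ 4.0.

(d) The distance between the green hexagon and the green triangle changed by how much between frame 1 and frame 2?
-0.9

Distance in frame 1: 11.8. Distance in frame 2: 10.9.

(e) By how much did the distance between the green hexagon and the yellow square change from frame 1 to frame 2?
-0.7

Distance in frame 1: 3.7. Distance in frame 2: 3.0.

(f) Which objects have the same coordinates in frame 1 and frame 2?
the yellow square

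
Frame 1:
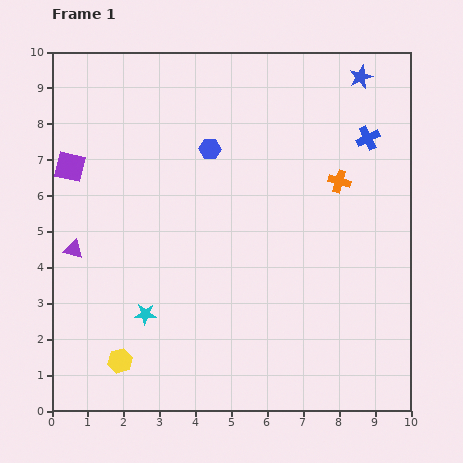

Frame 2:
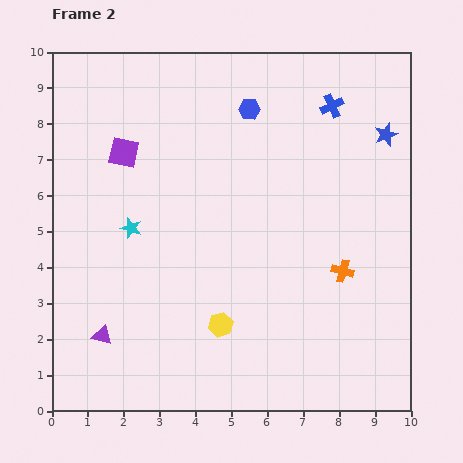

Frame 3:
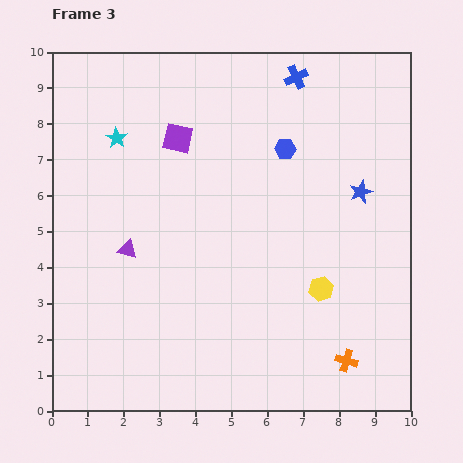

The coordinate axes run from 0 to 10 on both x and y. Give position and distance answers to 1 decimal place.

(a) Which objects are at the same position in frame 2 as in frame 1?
none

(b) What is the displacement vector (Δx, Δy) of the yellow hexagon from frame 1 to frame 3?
(5.6, 2.0)

The yellow hexagon was at (1.9, 1.4) in frame 1 and (7.5, 3.4) in frame 3.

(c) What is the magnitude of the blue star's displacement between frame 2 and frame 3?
1.7

The blue star moved from (9.3, 7.7) to (8.6, 6.1), a distance of √(0.7² + 1.6²) ≈ 1.7.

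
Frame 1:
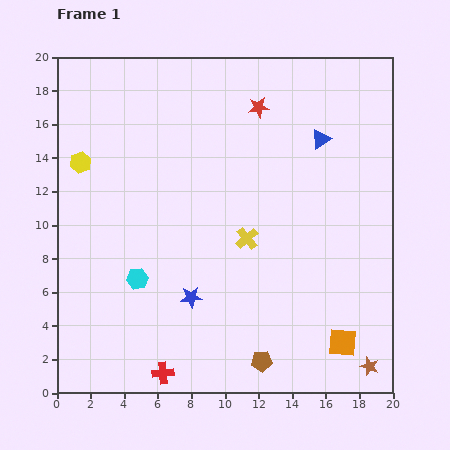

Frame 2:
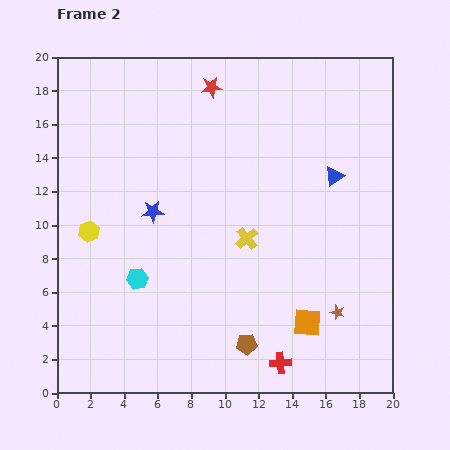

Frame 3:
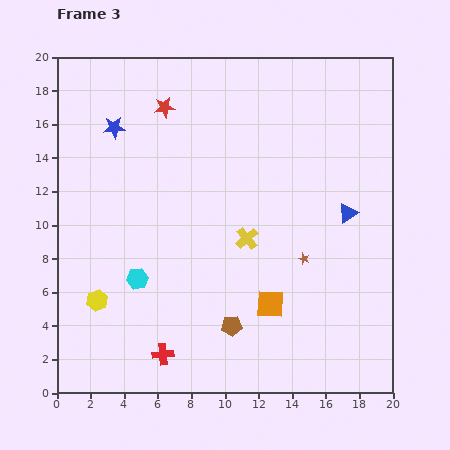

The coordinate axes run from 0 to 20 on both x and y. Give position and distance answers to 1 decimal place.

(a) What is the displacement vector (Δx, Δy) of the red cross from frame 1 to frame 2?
(7.0, 0.6)

The red cross was at (6.3, 1.2) in frame 1 and (13.3, 1.8) in frame 2.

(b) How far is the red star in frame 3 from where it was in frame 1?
5.6

The red star moved from (12.0, 17.0) to (6.4, 17.0), a distance of √(5.6² + 0.0²) ≈ 5.6.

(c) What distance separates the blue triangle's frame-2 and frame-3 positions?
2.3

The blue triangle moved from (16.5, 12.9) to (17.3, 10.7), a distance of √(0.8² + 2.2²) ≈ 2.3.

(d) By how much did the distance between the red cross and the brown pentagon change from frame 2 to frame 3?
+2.1

Distance in frame 2: 2.3. Distance in frame 3: 4.4.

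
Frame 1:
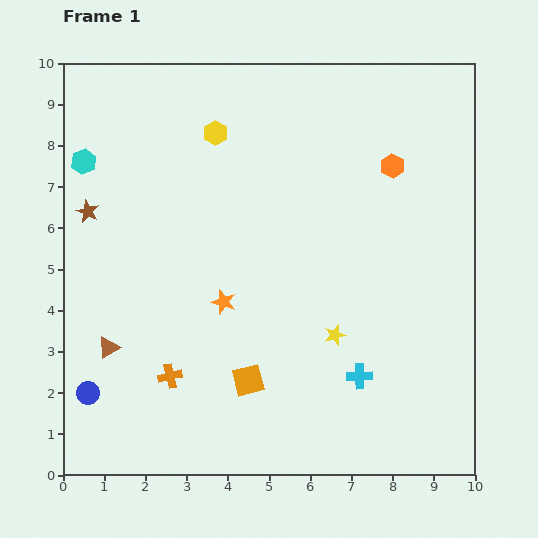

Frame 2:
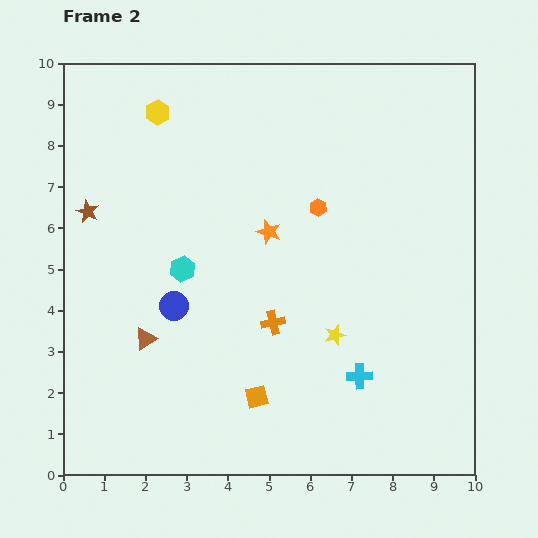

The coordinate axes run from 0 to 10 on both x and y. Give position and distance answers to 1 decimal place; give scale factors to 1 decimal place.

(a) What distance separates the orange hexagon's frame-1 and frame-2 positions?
2.1

The orange hexagon moved from (8.0, 7.5) to (6.2, 6.5), a distance of √(1.8² + 1.0²) ≈ 2.1.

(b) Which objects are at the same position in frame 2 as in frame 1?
the brown star, the cyan cross, the yellow star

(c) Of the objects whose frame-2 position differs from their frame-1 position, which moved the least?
the orange square

(moved 0.4)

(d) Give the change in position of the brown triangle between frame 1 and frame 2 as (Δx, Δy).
(0.9, 0.2)

The brown triangle was at (1.1, 3.1) in frame 1 and (2.0, 3.3) in frame 2.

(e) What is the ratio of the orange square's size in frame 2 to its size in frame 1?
0.7×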